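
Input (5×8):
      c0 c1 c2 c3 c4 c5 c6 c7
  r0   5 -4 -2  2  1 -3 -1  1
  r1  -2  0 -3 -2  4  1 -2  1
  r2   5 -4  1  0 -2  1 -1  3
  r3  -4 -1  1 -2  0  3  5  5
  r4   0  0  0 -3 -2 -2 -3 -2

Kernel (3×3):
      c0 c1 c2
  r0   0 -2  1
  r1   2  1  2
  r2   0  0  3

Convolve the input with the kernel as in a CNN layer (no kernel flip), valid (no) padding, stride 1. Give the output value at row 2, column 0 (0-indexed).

The receptive field on the input at this output position is [5 -4 1 / -4 -1 1 / 0 0 0]. Elementwise product with the kernel and sum: -4·-2 + 1·1 + -4·2 + -1·1 + 1·2 + 0·3.

2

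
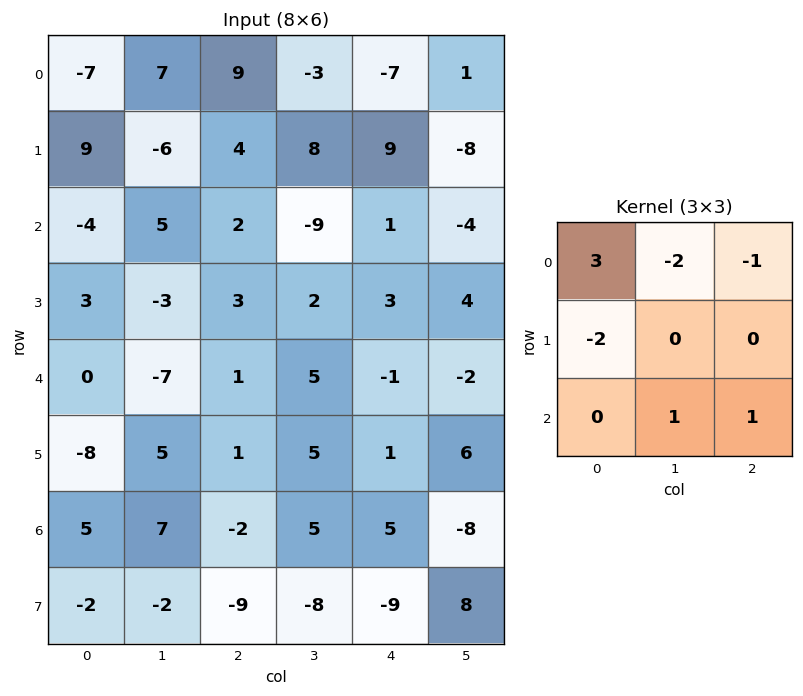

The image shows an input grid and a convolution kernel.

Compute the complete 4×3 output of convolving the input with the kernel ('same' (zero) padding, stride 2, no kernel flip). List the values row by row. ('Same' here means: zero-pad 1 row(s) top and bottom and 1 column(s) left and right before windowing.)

Output[0,0]: The receptive field on the zero-padded input at this output position is [0 0 0 / 0 -7 7 / 0 9 -6]. Elementwise product with the kernel and sum: 0·3 + 0·-2 + 0·-1 + 0·-2 + 9·1 + -6·1.

3 -2 7
-12 -39 39
-6 3 -7
7 -23 -4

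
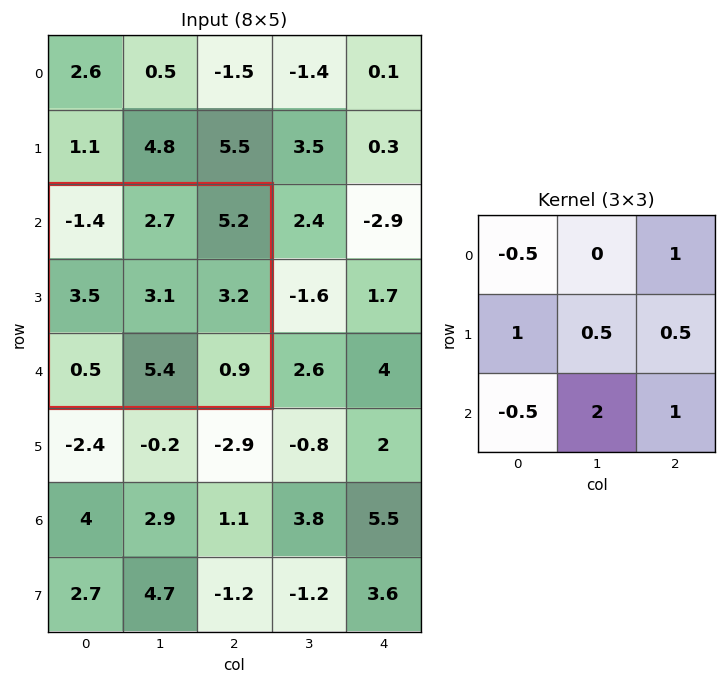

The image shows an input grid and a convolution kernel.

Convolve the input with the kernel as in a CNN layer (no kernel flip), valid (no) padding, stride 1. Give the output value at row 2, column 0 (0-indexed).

The receptive field on the input at this output position is [-1.4 2.7 5.2 / 3.5 3.1 3.2 / 0.5 5.4 0.9]. Elementwise product with the kernel and sum: -1.4·-0.5 + 5.2·1 + 3.5·1 + 3.1·0.5 + 3.2·0.5 + 0.5·-0.5 + 5.4·2 + 0.9·1.

24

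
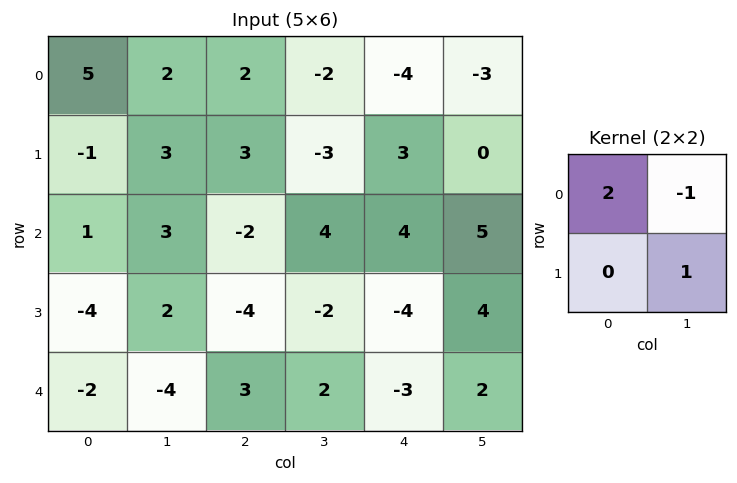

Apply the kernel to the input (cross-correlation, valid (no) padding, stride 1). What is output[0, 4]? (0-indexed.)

-5

The receptive field on the input at this output position is [-4 -3 / 3 0]. Elementwise product with the kernel and sum: -4·2 + -3·-1 + 0·1.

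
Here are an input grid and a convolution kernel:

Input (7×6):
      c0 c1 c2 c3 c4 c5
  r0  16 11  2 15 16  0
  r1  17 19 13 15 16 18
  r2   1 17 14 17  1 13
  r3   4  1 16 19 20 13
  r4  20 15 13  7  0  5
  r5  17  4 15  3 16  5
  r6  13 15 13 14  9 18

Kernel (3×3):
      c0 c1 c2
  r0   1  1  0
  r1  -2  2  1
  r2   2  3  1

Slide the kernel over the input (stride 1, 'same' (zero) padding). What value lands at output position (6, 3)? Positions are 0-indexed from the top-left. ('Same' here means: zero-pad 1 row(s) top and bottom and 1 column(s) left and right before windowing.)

29

The receptive field on the zero-padded input at this output position is [15 3 16 / 13 14 9 / 0 0 0]. Elementwise product with the kernel and sum: 15·1 + 3·1 + 13·-2 + 14·2 + 9·1 + 0·2 + 0·3 + 0·1.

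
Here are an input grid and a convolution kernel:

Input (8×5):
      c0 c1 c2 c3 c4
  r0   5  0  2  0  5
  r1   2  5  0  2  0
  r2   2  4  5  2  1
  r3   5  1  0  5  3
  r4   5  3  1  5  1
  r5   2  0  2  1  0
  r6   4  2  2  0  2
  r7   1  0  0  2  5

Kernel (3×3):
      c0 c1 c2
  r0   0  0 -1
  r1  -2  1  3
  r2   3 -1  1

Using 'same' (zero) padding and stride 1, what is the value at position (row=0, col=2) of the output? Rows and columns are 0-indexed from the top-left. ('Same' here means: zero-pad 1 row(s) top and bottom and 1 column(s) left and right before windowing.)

19

The receptive field on the zero-padded input at this output position is [0 0 0 / 0 2 0 / 5 0 2]. Elementwise product with the kernel and sum: 0·-1 + 0·-2 + 2·1 + 0·3 + 5·3 + 0·-1 + 2·1.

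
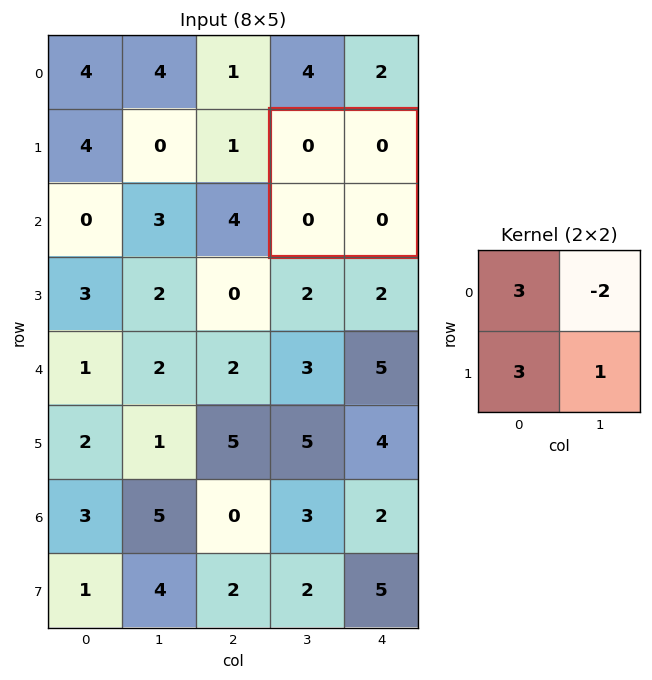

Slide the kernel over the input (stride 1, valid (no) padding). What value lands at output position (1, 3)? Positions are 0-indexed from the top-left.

The receptive field on the input at this output position is [0 0 / 0 0]. Elementwise product with the kernel and sum: 0·3 + 0·-2 + 0·3 + 0·1.

0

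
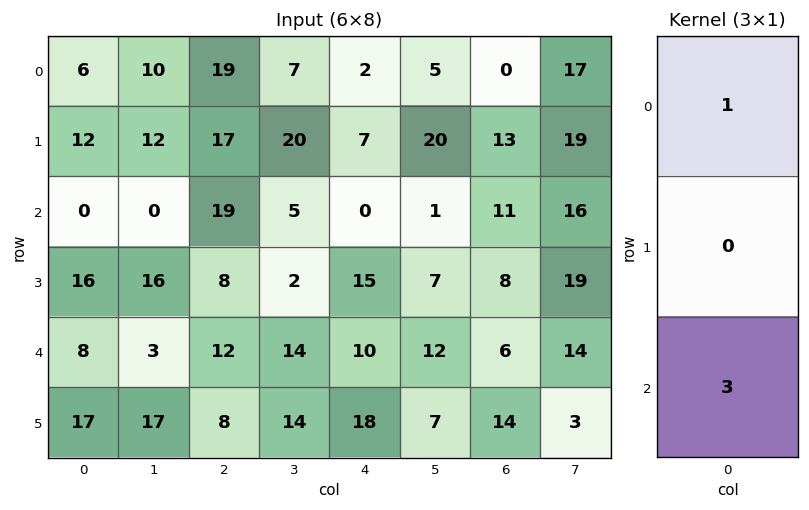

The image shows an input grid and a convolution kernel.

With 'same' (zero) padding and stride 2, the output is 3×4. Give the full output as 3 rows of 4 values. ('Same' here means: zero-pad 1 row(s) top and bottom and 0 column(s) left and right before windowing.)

Output[0,0]: The receptive field on the zero-padded input at this output position is [0 / 6 / 12]. Elementwise product with the kernel and sum: 0·1 + 12·3.

36 51 21 39
60 41 52 37
67 32 69 50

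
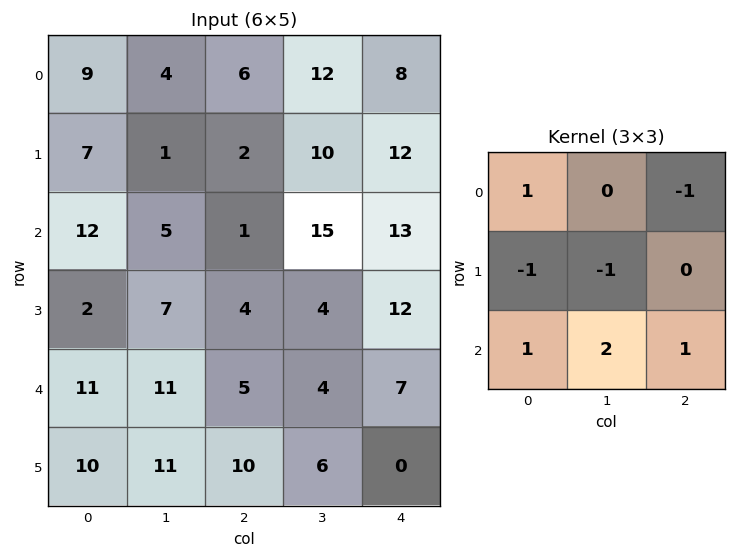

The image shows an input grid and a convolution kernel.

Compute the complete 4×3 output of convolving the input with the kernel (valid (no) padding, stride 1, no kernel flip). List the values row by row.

Output[0,0]: The receptive field on the input at this output position is [9 4 6 / 7 1 2 / 12 5 1]. Elementwise product with the kernel and sum: 9·1 + 6·-1 + 7·-1 + 1·-1 + 12·1 + 5·2 + 1·1.

18 11 30
8 4 -2
40 4 0
18 24 5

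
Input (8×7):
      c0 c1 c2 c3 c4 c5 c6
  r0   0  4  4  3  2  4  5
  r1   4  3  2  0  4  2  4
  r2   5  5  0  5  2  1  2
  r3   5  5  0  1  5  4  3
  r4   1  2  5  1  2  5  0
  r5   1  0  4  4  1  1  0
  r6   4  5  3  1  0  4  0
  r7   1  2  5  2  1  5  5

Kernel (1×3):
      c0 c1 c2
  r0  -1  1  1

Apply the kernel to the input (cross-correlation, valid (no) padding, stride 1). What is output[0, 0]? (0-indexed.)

The receptive field on the input at this output position is [0 4 4]. Elementwise product with the kernel and sum: 0·-1 + 4·1 + 4·1.

8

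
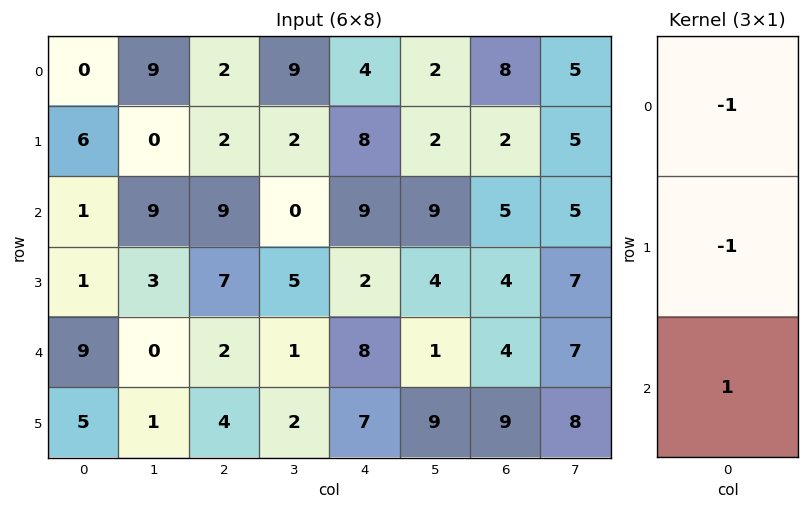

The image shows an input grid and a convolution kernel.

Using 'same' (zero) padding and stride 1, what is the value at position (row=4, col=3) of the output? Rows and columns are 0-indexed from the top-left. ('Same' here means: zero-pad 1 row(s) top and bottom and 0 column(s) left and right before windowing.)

-4

The receptive field on the zero-padded input at this output position is [5 / 1 / 2]. Elementwise product with the kernel and sum: 5·-1 + 1·-1 + 2·1.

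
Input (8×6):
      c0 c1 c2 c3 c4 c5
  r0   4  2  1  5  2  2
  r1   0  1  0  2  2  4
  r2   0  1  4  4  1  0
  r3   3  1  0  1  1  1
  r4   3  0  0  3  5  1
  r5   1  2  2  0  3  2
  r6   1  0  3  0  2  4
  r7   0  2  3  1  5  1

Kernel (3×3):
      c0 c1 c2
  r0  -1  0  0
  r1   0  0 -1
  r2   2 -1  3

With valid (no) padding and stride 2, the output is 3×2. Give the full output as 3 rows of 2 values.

7 4
6 7
6 9

Output[0,0]: The receptive field on the input at this output position is [4 2 1 / 0 1 0 / 0 1 4]. Elementwise product with the kernel and sum: 4·-1 + 0·-1 + 0·2 + 1·-1 + 4·3.
Output[0,1]: The receptive field on the input at this output position is [1 5 2 / 0 2 2 / 4 4 1]. Elementwise product with the kernel and sum: 1·-1 + 2·-1 + 4·2 + 4·-1 + 1·3.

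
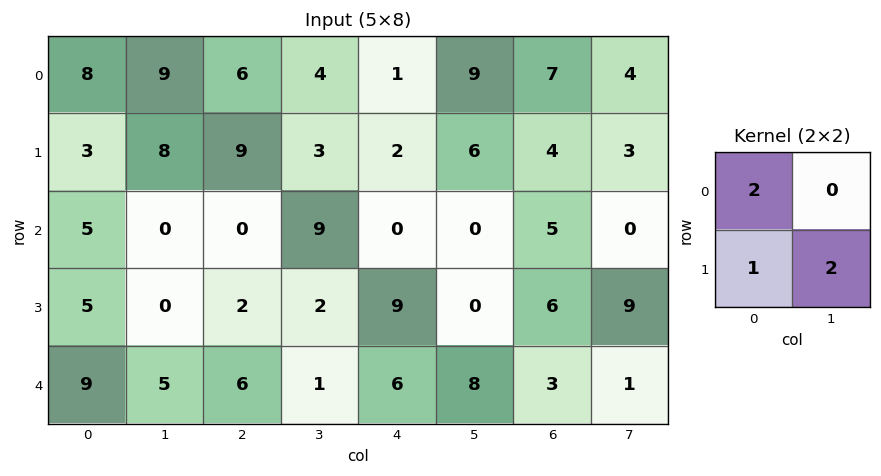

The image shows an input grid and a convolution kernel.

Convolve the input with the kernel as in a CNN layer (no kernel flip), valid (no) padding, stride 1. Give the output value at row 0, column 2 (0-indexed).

The receptive field on the input at this output position is [6 4 / 9 3]. Elementwise product with the kernel and sum: 6·2 + 9·1 + 3·2.

27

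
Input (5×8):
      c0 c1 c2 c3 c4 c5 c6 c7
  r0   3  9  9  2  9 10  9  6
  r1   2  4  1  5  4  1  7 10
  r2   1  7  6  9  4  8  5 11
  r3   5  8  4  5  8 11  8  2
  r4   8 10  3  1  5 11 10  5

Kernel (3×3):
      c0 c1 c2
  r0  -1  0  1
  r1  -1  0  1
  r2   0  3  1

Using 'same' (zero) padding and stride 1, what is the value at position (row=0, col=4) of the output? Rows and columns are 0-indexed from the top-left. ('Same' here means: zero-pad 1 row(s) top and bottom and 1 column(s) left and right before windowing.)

21

The receptive field on the zero-padded input at this output position is [0 0 0 / 2 9 10 / 5 4 1]. Elementwise product with the kernel and sum: 0·-1 + 0·1 + 2·-1 + 10·1 + 4·3 + 1·1.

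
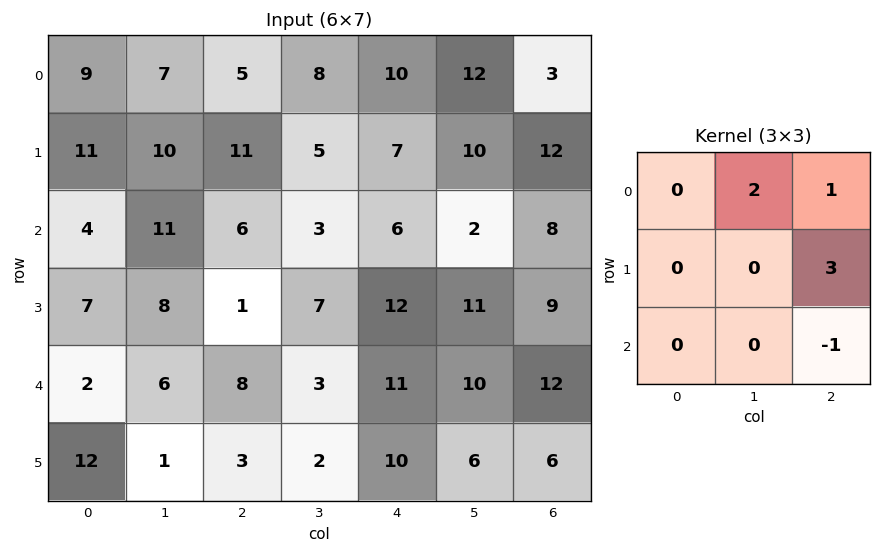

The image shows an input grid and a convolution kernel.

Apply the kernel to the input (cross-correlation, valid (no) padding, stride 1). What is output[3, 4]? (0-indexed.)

61

The receptive field on the input at this output position is [12 11 9 / 11 10 12 / 10 6 6]. Elementwise product with the kernel and sum: 11·2 + 9·1 + 12·3 + 6·-1.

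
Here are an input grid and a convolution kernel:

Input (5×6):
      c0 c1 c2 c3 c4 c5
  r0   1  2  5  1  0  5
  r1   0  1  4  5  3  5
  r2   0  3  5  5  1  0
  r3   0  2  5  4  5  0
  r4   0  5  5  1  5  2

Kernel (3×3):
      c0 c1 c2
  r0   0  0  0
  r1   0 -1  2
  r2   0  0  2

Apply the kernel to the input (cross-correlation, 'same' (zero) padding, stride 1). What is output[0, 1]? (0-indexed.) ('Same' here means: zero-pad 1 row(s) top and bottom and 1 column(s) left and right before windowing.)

The receptive field on the zero-padded input at this output position is [0 0 0 / 1 2 5 / 0 1 4]. Elementwise product with the kernel and sum: 2·-1 + 5·2 + 4·2.

16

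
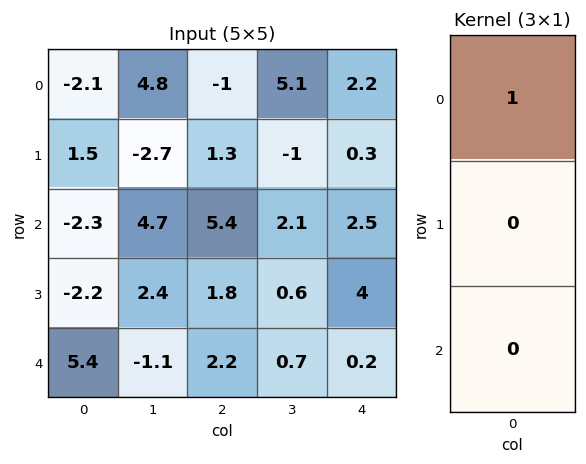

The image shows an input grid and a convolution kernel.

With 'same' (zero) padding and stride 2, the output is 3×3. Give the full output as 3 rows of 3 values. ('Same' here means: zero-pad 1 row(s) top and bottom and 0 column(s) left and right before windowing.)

0 0 0
1.5 1.3 0.3
-2.2 1.8 4

Output[0,0]: The receptive field on the zero-padded input at this output position is [0 / -2.1 / 1.5]. Elementwise product with the kernel and sum: 0·1.
Output[0,1]: The receptive field on the zero-padded input at this output position is [0 / -1 / 1.3]. Elementwise product with the kernel and sum: 0·1.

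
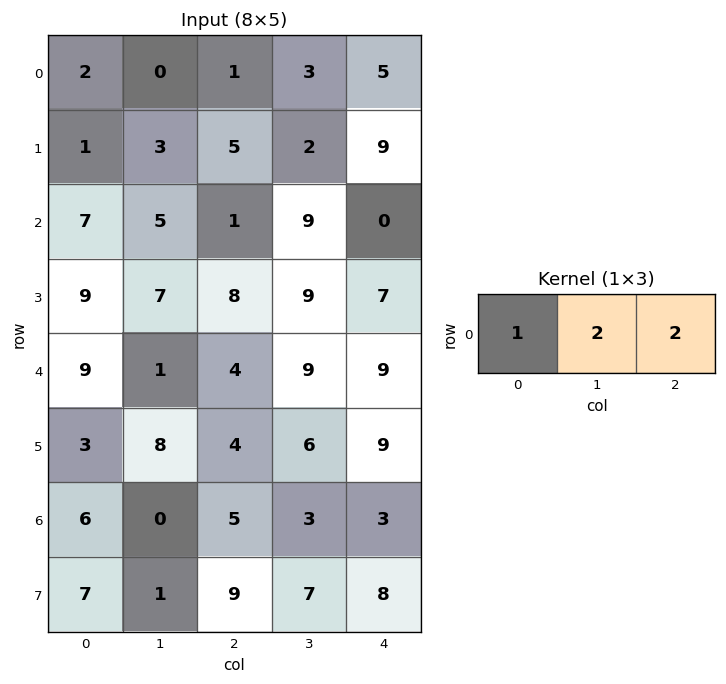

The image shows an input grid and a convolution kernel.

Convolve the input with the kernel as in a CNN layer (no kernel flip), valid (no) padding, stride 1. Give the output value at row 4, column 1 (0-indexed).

The receptive field on the input at this output position is [1 4 9]. Elementwise product with the kernel and sum: 1·1 + 4·2 + 9·2.

27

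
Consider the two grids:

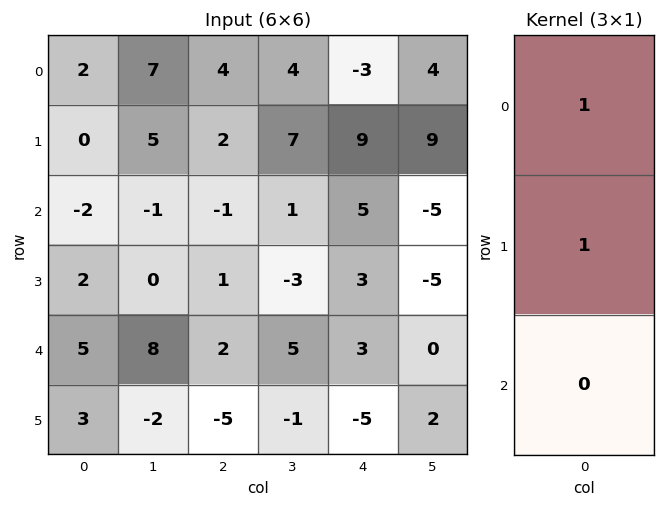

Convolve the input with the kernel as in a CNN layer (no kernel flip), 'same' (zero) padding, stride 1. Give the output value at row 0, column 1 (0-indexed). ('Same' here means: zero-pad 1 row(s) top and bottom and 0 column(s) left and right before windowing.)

The receptive field on the zero-padded input at this output position is [0 / 7 / 5]. Elementwise product with the kernel and sum: 0·1 + 7·1.

7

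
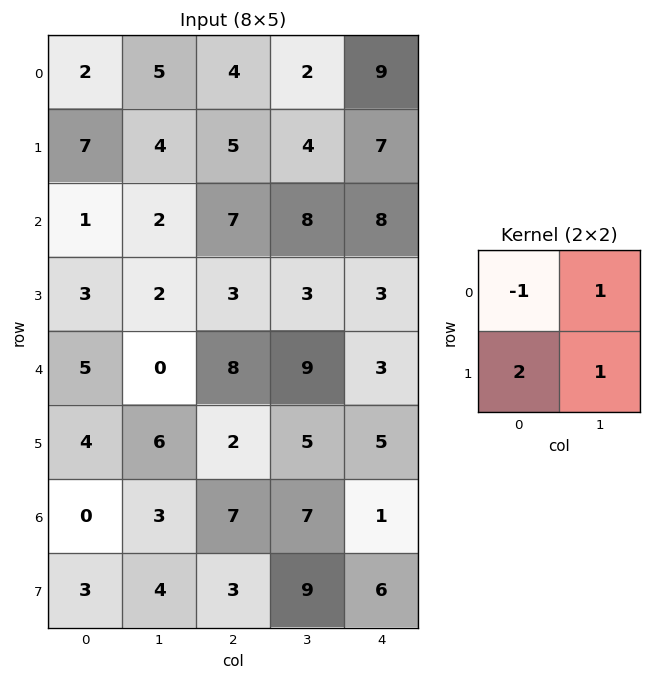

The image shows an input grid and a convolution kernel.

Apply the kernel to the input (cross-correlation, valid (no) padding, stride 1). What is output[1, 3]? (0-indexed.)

27

The receptive field on the input at this output position is [4 7 / 8 8]. Elementwise product with the kernel and sum: 4·-1 + 7·1 + 8·2 + 8·1.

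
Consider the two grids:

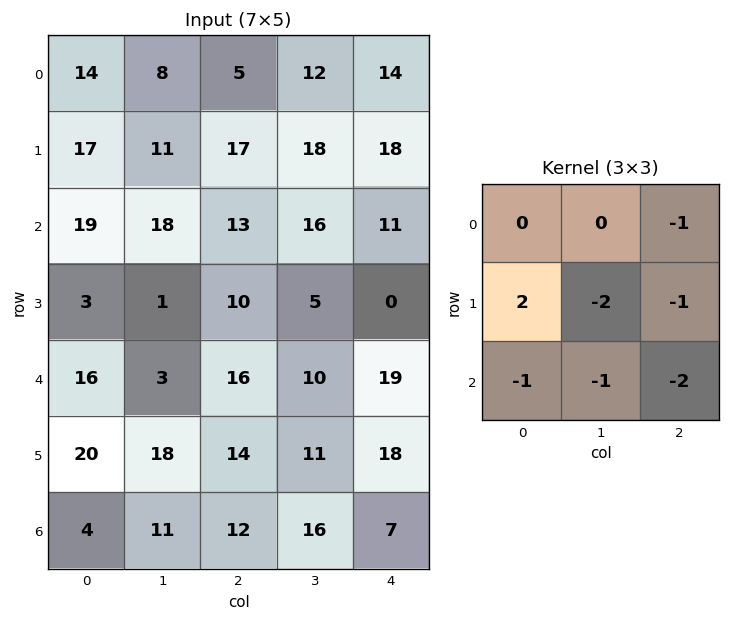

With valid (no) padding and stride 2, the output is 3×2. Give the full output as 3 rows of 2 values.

-73 -85
-70 -65
-65 -73

Output[0,0]: The receptive field on the input at this output position is [14 8 5 / 17 11 17 / 19 18 13]. Elementwise product with the kernel and sum: 5·-1 + 17·2 + 11·-2 + 17·-1 + 19·-1 + 18·-1 + 13·-2.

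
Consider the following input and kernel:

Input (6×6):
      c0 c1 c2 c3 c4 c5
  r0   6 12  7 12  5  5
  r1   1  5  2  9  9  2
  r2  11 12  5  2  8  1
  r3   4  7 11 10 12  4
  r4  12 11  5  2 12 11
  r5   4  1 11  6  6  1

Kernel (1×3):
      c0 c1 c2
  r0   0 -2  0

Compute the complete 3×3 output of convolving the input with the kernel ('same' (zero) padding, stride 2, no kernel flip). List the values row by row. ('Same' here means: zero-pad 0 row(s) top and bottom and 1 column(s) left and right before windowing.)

-12 -14 -10
-22 -10 -16
-24 -10 -24

Output[0,0]: The receptive field on the zero-padded input at this output position is [0 6 12]. Elementwise product with the kernel and sum: 6·-2.
Output[0,1]: The receptive field on the zero-padded input at this output position is [12 7 12]. Elementwise product with the kernel and sum: 7·-2.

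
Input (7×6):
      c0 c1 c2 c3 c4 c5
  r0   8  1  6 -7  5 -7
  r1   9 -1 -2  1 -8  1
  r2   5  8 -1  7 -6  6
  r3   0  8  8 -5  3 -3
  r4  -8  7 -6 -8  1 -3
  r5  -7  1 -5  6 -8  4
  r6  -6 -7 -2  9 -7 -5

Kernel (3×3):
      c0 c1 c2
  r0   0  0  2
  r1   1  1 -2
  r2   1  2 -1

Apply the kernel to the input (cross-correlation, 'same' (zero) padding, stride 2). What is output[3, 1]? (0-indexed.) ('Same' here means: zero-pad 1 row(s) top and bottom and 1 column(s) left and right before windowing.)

The receptive field on the zero-padded input at this output position is [1 -5 6 / -7 -2 9 / 0 0 0]. Elementwise product with the kernel and sum: 6·2 + -7·1 + -2·1 + 9·-2 + 0·1 + 0·2 + 0·-1.

-15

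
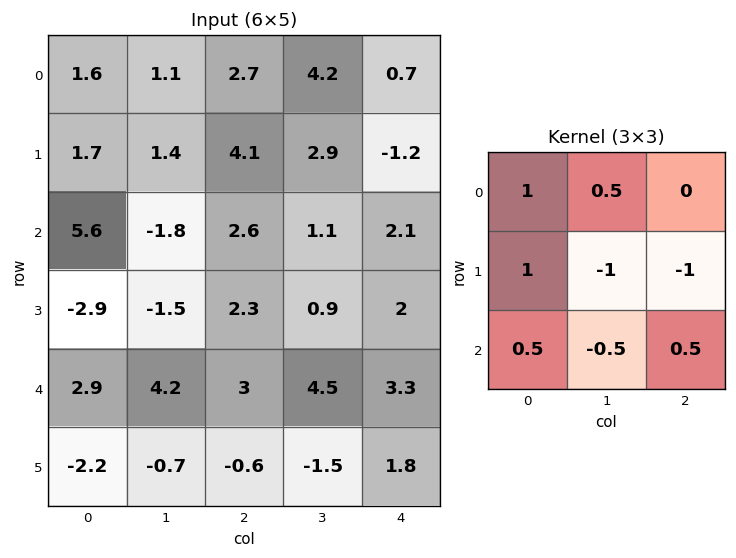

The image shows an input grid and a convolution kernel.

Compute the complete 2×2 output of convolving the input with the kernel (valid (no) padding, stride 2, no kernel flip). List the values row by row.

3.35 9
1.85 3.45

Output[0,0]: The receptive field on the input at this output position is [1.6 1.1 2.7 / 1.7 1.4 4.1 / 5.6 -1.8 2.6]. Elementwise product with the kernel and sum: 1.6·1 + 1.1·0.5 + 1.7·1 + 1.4·-1 + 4.1·-1 + 5.6·0.5 + -1.8·-0.5 + 2.6·0.5.
Output[0,1]: The receptive field on the input at this output position is [2.7 4.2 0.7 / 4.1 2.9 -1.2 / 2.6 1.1 2.1]. Elementwise product with the kernel and sum: 2.7·1 + 4.2·0.5 + 4.1·1 + 2.9·-1 + -1.2·-1 + 2.6·0.5 + 1.1·-0.5 + 2.1·0.5.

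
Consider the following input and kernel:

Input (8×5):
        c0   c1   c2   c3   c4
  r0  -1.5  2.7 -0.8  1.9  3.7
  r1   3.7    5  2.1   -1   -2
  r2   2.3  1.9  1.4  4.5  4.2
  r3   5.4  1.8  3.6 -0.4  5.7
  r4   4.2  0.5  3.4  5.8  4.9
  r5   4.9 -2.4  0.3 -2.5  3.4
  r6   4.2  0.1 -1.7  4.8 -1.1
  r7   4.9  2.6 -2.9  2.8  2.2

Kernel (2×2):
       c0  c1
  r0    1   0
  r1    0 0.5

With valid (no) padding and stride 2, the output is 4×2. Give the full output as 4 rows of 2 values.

Output[0,0]: The receptive field on the input at this output position is [-1.5 2.7 / 3.7 5]. Elementwise product with the kernel and sum: -1.5·1 + 5·0.5.
Output[0,1]: The receptive field on the input at this output position is [-0.8 1.9 / 2.1 -1]. Elementwise product with the kernel and sum: -0.8·1 + -1·0.5.

1 -1.3
3.2 1.2
3 2.15
5.5 -0.3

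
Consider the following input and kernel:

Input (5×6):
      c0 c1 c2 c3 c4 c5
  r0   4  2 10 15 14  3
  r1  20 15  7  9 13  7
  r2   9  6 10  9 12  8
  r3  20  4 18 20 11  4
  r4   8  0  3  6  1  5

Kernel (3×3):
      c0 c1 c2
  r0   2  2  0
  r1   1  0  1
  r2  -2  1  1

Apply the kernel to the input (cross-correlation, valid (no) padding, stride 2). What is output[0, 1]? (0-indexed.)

71

The receptive field on the input at this output position is [10 15 14 / 7 9 13 / 10 9 12]. Elementwise product with the kernel and sum: 10·2 + 15·2 + 7·1 + 13·1 + 10·-2 + 9·1 + 12·1.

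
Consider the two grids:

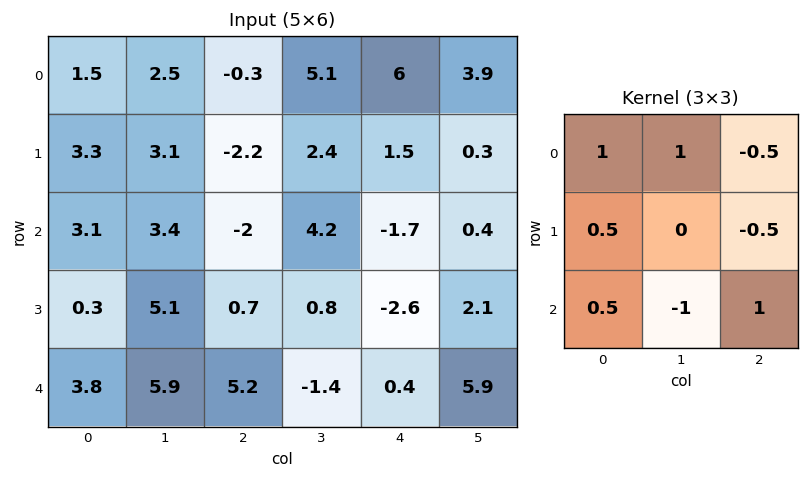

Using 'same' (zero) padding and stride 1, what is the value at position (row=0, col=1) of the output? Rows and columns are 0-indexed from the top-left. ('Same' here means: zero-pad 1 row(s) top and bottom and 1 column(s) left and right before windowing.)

The receptive field on the zero-padded input at this output position is [0 0 0 / 1.5 2.5 -0.3 / 3.3 3.1 -2.2]. Elementwise product with the kernel and sum: 0·1 + 0·1 + 0·-0.5 + 1.5·0.5 + -0.3·-0.5 + 3.3·0.5 + 3.1·-1 + -2.2·1.

-2.75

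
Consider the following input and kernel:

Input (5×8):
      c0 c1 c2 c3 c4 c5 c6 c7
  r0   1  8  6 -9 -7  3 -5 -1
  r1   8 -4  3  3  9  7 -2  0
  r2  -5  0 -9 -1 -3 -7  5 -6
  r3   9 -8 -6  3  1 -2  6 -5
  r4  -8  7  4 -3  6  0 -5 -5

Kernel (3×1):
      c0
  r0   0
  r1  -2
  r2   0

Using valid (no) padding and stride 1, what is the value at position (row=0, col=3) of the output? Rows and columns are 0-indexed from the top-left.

-6

The receptive field on the input at this output position is [-9 / 3 / -1]. Elementwise product with the kernel and sum: 3·-2.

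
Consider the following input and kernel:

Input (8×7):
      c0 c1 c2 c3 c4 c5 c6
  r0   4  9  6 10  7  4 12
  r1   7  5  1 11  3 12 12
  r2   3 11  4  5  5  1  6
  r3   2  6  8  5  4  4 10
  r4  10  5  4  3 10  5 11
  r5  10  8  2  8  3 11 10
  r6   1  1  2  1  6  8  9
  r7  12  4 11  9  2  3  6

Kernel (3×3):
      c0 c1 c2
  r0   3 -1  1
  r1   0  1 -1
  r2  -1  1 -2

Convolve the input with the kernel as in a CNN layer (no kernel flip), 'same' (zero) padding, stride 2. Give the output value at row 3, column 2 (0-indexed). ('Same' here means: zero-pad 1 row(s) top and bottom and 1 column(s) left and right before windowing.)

The receptive field on the zero-padded input at this output position is [8 3 11 / 1 6 8 / 9 2 3]. Elementwise product with the kernel and sum: 8·3 + 3·-1 + 11·1 + 6·1 + 8·-1 + 9·-1 + 2·1 + 3·-2.

17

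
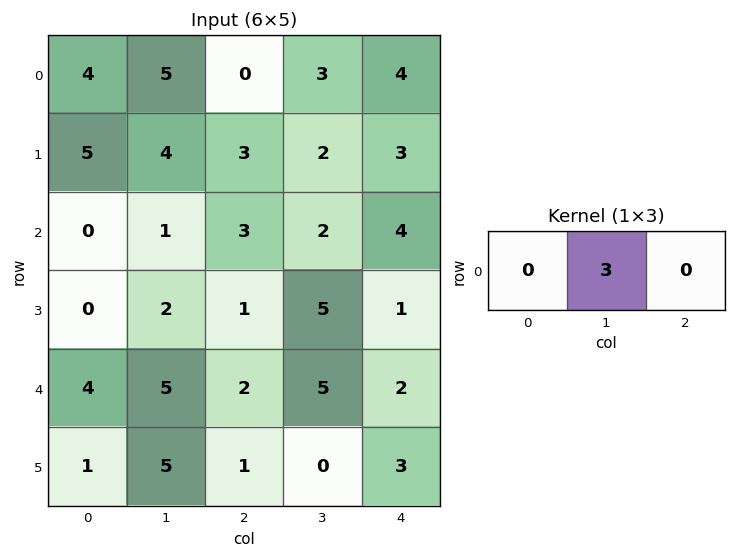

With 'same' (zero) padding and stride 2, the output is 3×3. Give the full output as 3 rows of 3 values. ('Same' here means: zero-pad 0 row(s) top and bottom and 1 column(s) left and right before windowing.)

12 0 12
0 9 12
12 6 6

Output[0,0]: The receptive field on the zero-padded input at this output position is [0 4 5]. Elementwise product with the kernel and sum: 4·3.
Output[0,1]: The receptive field on the zero-padded input at this output position is [5 0 3]. Elementwise product with the kernel and sum: 0·3.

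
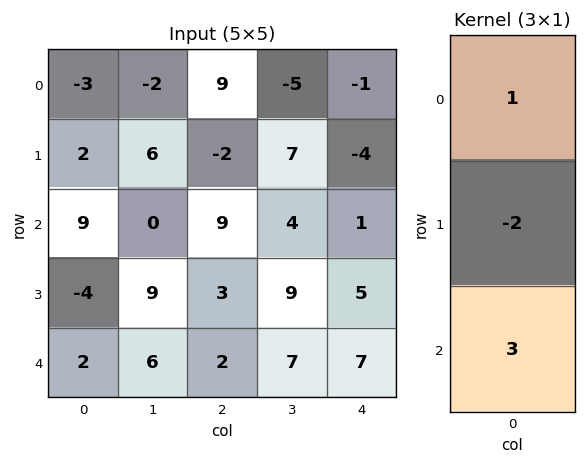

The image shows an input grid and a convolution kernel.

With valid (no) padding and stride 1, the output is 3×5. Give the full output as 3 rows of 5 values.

20 -14 40 -7 10
-28 33 -11 26 9
23 0 9 7 12

Output[0,0]: The receptive field on the input at this output position is [-3 / 2 / 9]. Elementwise product with the kernel and sum: -3·1 + 2·-2 + 9·3.
Output[0,1]: The receptive field on the input at this output position is [-2 / 6 / 0]. Elementwise product with the kernel and sum: -2·1 + 6·-2 + 0·3.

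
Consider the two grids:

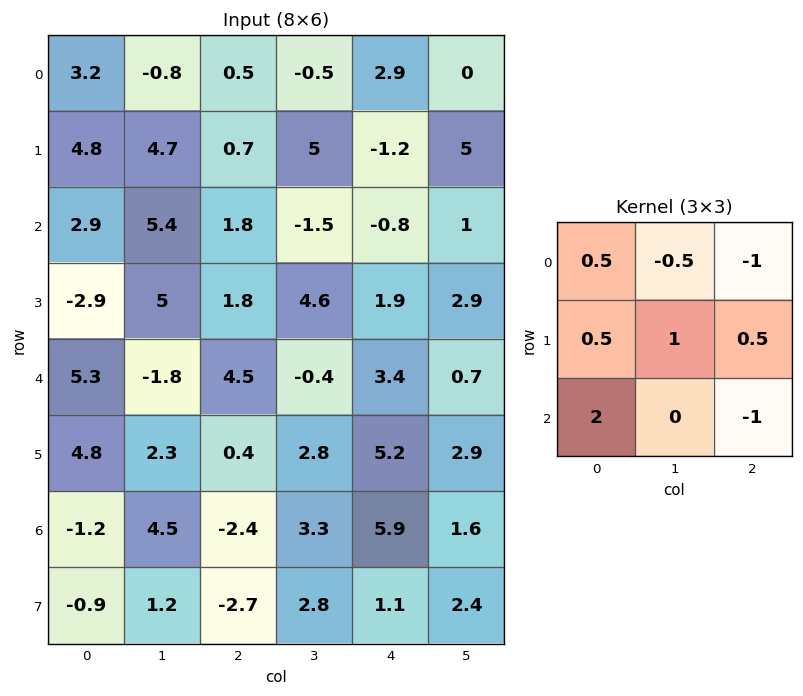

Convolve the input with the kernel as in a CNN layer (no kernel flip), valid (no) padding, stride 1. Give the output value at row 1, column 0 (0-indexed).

The receptive field on the input at this output position is [4.8 4.7 0.7 / 2.9 5.4 1.8 / -2.9 5 1.8]. Elementwise product with the kernel and sum: 4.8·0.5 + 4.7·-0.5 + 0.7·-1 + 2.9·0.5 + 5.4·1 + 1.8·0.5 + -2.9·2 + 1.8·-1.

-0.5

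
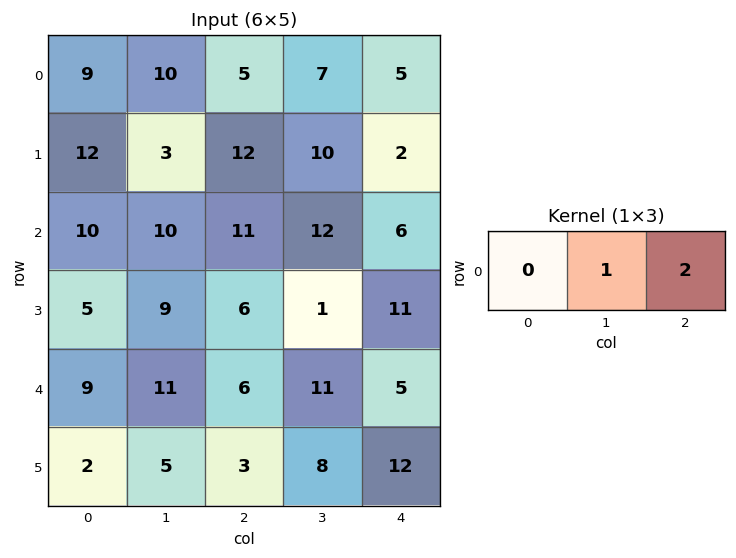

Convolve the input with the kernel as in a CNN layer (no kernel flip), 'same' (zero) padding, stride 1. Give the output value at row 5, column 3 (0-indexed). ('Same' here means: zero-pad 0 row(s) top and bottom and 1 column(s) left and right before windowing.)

The receptive field on the zero-padded input at this output position is [3 8 12]. Elementwise product with the kernel and sum: 8·1 + 12·2.

32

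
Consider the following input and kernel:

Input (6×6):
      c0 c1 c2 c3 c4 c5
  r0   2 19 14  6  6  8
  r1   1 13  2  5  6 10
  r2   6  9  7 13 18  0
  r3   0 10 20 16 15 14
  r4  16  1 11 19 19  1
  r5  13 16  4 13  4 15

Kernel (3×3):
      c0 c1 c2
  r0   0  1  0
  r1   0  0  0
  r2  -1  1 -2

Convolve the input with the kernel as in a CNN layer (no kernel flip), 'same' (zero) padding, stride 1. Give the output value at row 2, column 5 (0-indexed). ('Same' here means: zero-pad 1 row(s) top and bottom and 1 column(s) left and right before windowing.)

The receptive field on the zero-padded input at this output position is [6 10 0 / 18 0 0 / 15 14 0]. Elementwise product with the kernel and sum: 10·1 + 15·-1 + 14·1 + 0·-2.

9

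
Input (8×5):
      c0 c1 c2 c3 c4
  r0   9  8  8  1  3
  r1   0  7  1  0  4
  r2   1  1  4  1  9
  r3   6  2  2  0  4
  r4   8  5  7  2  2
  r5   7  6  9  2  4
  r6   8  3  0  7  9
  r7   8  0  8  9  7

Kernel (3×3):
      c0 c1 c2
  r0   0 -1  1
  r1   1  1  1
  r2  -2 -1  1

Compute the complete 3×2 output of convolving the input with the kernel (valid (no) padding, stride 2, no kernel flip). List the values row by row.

Output[0,0]: The receptive field on the input at this output position is [9 8 8 / 0 7 1 / 1 1 4]. Elementwise product with the kernel and sum: 8·-1 + 8·1 + 0·1 + 7·1 + 1·1 + 1·-2 + 1·-1 + 4·1.

9 7
-1 0
5 17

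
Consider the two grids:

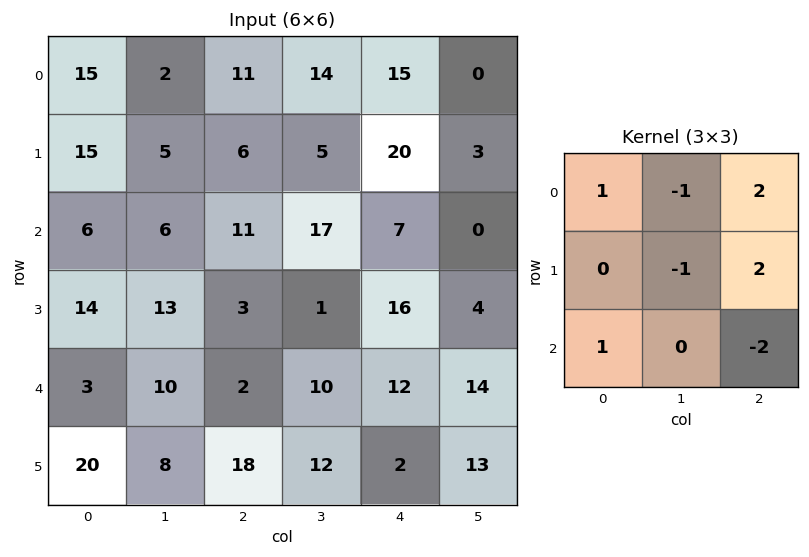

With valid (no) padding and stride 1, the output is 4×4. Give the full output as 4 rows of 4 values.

Output[0,0]: The receptive field on the input at this output position is [15 2 11 / 15 5 6 / 6 6 11]. Elementwise product with the kernel and sum: 15·1 + 2·-1 + 11·2 + 5·-1 + 6·2 + 6·1 + 11·-2.
Output[0,1]: The receptive field on the input at this output position is [2 11 14 / 5 6 5 / 6 11 17]. Elementwise product with the kernel and sum: 2·1 + 11·-1 + 14·2 + 6·-1 + 5·2 + 6·1 + 17·-2.

26 -5 59 2
46 43 9 -23
14 18 17 -16
-15 14 62 -5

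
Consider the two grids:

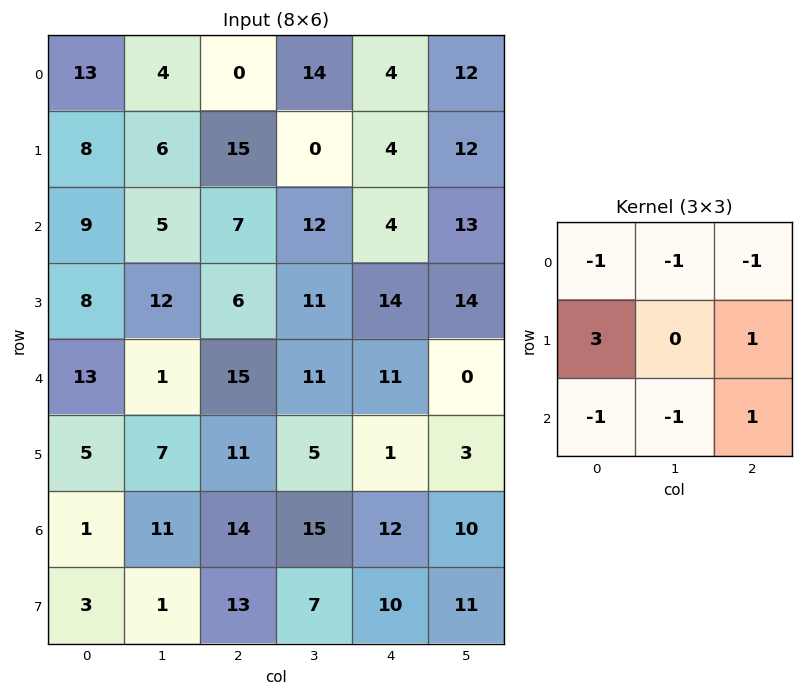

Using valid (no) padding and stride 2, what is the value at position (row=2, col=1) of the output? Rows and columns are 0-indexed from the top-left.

-20

The receptive field on the input at this output position is [15 11 11 / 11 5 1 / 14 15 12]. Elementwise product with the kernel and sum: 15·-1 + 11·-1 + 11·-1 + 11·3 + 1·1 + 14·-1 + 15·-1 + 12·1.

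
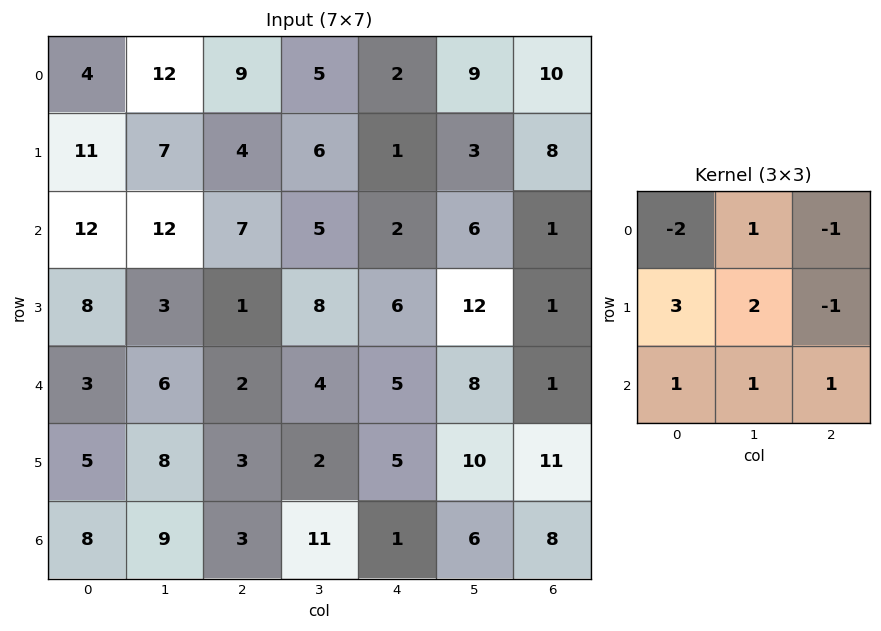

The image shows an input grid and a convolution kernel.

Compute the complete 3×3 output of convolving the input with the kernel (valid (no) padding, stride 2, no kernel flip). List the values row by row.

69 22 5
21 13 56
46 18 36

Output[0,0]: The receptive field on the input at this output position is [4 12 9 / 11 7 4 / 12 12 7]. Elementwise product with the kernel and sum: 4·-2 + 12·1 + 9·-1 + 11·3 + 7·2 + 4·-1 + 12·1 + 12·1 + 7·1.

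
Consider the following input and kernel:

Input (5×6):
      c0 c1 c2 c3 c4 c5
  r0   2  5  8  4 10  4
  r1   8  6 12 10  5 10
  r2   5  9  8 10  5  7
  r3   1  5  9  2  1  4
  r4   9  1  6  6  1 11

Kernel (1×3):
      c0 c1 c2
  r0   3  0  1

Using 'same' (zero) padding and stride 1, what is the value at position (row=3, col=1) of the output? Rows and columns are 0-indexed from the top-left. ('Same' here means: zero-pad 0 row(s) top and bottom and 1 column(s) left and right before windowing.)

12

The receptive field on the zero-padded input at this output position is [1 5 9]. Elementwise product with the kernel and sum: 1·3 + 9·1.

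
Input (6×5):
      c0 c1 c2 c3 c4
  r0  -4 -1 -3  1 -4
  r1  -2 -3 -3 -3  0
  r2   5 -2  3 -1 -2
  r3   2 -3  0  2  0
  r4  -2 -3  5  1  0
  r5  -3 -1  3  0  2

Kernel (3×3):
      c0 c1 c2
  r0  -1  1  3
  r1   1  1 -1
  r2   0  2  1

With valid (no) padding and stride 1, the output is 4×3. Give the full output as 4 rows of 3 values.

-9 3 -18
-16 -5 8
0 8 -6
-14 16 10

Output[0,0]: The receptive field on the input at this output position is [-4 -1 -3 / -2 -3 -3 / 5 -2 3]. Elementwise product with the kernel and sum: -4·-1 + -1·1 + -3·3 + -2·1 + -3·1 + -3·-1 + -2·2 + 3·1.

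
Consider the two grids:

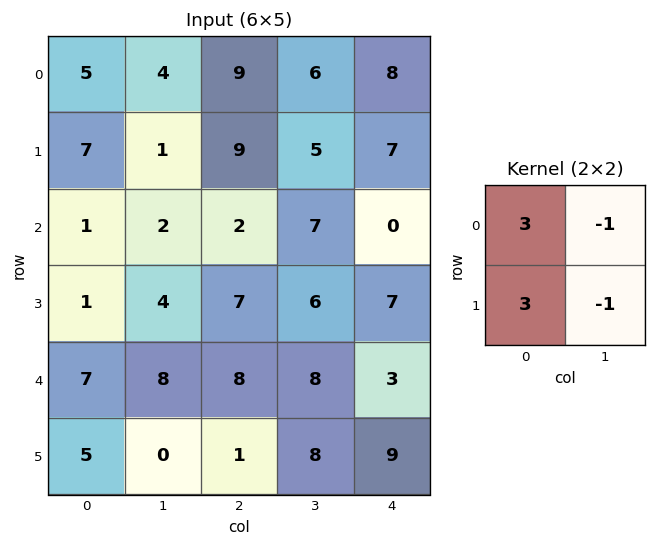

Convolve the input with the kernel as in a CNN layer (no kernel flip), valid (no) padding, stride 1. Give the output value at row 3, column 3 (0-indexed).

The receptive field on the input at this output position is [6 7 / 8 3]. Elementwise product with the kernel and sum: 6·3 + 7·-1 + 8·3 + 3·-1.

32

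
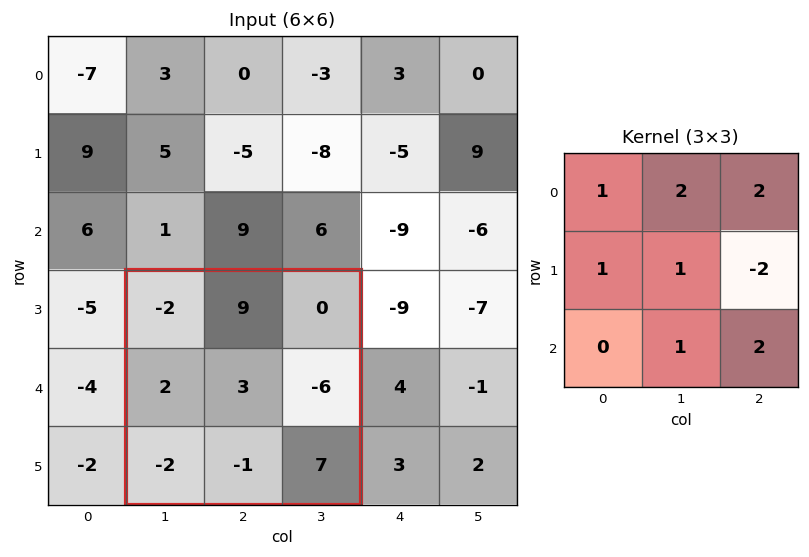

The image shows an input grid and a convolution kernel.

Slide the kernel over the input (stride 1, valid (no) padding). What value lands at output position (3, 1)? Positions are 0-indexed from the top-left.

The receptive field on the input at this output position is [-2 9 0 / 2 3 -6 / -2 -1 7]. Elementwise product with the kernel and sum: -2·1 + 9·2 + 0·2 + 2·1 + 3·1 + -6·-2 + -1·1 + 7·2.

46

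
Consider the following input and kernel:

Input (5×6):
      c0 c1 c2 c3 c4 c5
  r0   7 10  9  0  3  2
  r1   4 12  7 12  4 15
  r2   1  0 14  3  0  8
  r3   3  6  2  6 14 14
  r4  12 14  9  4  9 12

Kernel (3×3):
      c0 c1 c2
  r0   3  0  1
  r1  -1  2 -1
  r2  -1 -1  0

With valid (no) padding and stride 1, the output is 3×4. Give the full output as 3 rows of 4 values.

Output[0,0]: The receptive field on the input at this output position is [7 10 9 / 4 12 7 / 1 0 14]. Elementwise product with the kernel and sum: 7·3 + 9·1 + 4·-1 + 12·2 + 7·-1 + 1·-1 + 0·-1.
Output[0,1]: The receptive field on the input at this output position is [10 9 0 / 12 7 12 / 0 14 3]. Elementwise product with the kernel and sum: 10·3 + 0·1 + 12·-1 + 7·2 + 12·-1 + 0·-1 + 14·-1.

42 6 26 -20
-5 65 9 20
-2 -28 25 12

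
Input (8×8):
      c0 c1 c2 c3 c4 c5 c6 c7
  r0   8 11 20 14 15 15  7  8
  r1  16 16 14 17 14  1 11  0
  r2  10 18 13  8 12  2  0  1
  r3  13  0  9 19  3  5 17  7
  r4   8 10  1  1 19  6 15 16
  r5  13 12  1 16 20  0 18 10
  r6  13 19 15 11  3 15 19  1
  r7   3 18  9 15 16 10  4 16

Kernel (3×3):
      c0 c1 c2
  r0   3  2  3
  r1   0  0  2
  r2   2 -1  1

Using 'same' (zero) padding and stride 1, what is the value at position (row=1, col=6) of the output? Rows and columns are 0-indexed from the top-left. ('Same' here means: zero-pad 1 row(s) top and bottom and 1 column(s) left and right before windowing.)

The receptive field on the zero-padded input at this output position is [15 7 8 / 1 11 0 / 2 0 1]. Elementwise product with the kernel and sum: 15·3 + 7·2 + 8·3 + 0·2 + 2·2 + 0·-1 + 1·1.

88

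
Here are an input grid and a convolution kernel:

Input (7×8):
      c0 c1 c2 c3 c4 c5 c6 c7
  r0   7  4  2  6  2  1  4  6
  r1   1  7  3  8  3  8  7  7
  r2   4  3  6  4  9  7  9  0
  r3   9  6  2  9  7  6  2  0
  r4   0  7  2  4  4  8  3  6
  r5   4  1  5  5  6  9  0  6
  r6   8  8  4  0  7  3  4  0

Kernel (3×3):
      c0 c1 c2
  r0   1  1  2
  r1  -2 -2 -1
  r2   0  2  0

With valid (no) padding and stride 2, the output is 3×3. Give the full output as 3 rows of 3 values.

2 -5 -4
1 7 22
12 -12 -6

Output[0,0]: The receptive field on the input at this output position is [7 4 2 / 1 7 3 / 4 3 6]. Elementwise product with the kernel and sum: 7·1 + 4·1 + 2·2 + 1·-2 + 7·-2 + 3·-1 + 3·2.
Output[0,1]: The receptive field on the input at this output position is [2 6 2 / 3 8 3 / 6 4 9]. Elementwise product with the kernel and sum: 2·1 + 6·1 + 2·2 + 3·-2 + 8·-2 + 3·-1 + 4·2.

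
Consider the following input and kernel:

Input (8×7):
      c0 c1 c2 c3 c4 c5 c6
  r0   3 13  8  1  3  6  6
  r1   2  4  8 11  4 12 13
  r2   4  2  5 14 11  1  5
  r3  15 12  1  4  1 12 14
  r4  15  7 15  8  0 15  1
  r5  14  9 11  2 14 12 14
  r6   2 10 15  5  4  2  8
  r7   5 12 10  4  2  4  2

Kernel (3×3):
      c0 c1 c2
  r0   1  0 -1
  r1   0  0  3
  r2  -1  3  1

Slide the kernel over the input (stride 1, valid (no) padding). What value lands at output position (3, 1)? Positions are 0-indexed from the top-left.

58

The receptive field on the input at this output position is [12 1 4 / 7 15 8 / 9 11 2]. Elementwise product with the kernel and sum: 12·1 + 4·-1 + 8·3 + 9·-1 + 11·3 + 2·1.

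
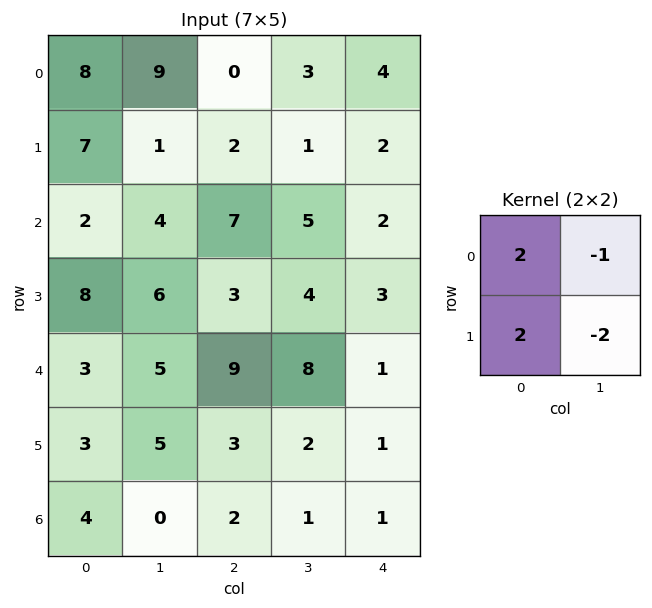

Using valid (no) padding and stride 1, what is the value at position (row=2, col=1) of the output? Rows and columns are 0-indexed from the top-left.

The receptive field on the input at this output position is [4 7 / 6 3]. Elementwise product with the kernel and sum: 4·2 + 7·-1 + 6·2 + 3·-2.

7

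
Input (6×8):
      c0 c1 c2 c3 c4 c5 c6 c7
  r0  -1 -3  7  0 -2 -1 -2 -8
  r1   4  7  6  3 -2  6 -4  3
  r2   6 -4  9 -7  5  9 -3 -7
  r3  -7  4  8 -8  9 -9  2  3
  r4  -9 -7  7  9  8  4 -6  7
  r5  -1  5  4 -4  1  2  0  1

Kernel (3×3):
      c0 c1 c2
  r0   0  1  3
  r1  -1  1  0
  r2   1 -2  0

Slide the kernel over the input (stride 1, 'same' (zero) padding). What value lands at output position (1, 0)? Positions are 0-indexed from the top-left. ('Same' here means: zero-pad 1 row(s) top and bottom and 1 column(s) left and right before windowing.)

-18

The receptive field on the zero-padded input at this output position is [0 -1 -3 / 0 4 7 / 0 6 -4]. Elementwise product with the kernel and sum: -1·1 + -3·3 + 0·-1 + 4·1 + 0·1 + 6·-2.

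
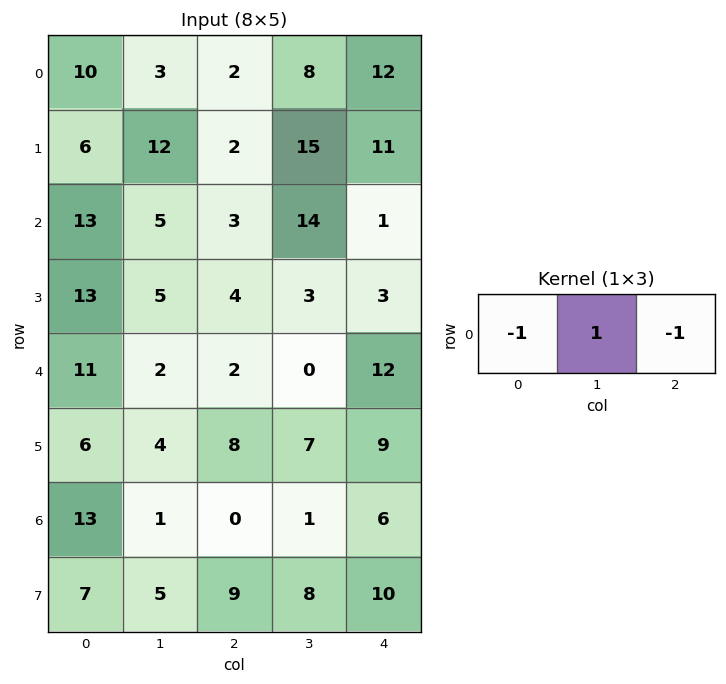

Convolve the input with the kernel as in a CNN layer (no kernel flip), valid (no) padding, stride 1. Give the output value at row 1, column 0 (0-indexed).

The receptive field on the input at this output position is [6 12 2]. Elementwise product with the kernel and sum: 6·-1 + 12·1 + 2·-1.

4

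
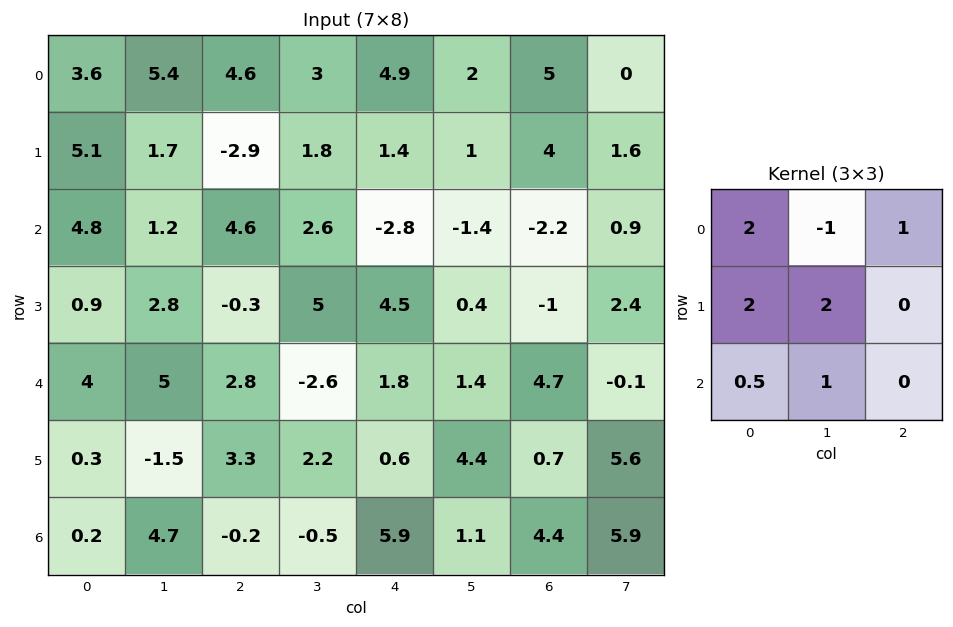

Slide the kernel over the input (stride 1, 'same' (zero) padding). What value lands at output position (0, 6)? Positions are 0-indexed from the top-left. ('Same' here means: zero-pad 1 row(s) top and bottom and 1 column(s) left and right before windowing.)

The receptive field on the zero-padded input at this output position is [0 0 0 / 2 5 0 / 1 4 1.6]. Elementwise product with the kernel and sum: 0·2 + 0·-1 + 0·1 + 2·2 + 5·2 + 1·0.5 + 4·1.

18.5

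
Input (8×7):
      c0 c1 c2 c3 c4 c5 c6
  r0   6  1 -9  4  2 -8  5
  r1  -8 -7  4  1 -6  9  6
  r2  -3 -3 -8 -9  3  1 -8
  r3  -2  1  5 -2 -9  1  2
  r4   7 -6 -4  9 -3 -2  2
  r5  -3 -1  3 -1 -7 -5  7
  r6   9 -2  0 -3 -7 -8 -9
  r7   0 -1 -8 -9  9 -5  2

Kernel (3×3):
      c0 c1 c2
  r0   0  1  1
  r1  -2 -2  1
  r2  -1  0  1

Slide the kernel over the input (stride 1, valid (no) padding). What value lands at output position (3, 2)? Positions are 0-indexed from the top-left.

-34

The receptive field on the input at this output position is [5 -2 -9 / -4 9 -3 / 3 -1 -7]. Elementwise product with the kernel and sum: -2·1 + -9·1 + -4·-2 + 9·-2 + -3·1 + 3·-1 + -7·1.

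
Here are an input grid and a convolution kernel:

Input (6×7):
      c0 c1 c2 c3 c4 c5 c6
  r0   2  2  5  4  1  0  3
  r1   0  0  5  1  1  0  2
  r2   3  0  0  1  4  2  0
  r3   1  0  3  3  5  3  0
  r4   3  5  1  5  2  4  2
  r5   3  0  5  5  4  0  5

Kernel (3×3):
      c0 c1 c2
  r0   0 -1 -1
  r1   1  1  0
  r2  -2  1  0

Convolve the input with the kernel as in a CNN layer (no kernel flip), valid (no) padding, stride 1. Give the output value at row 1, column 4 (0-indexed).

-3

The receptive field on the input at this output position is [1 0 2 / 4 2 0 / 5 3 0]. Elementwise product with the kernel and sum: 0·-1 + 2·-1 + 4·1 + 2·1 + 5·-2 + 3·1.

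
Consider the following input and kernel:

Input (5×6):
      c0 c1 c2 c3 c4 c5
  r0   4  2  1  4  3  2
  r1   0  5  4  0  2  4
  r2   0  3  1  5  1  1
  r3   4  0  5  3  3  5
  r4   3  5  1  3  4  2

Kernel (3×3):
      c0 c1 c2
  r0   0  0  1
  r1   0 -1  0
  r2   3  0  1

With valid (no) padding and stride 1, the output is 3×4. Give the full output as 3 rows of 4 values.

-3 14 7 16
18 2 15 17
11 18 5 9

Output[0,0]: The receptive field on the input at this output position is [4 2 1 / 0 5 4 / 0 3 1]. Elementwise product with the kernel and sum: 1·1 + 5·-1 + 0·3 + 1·1.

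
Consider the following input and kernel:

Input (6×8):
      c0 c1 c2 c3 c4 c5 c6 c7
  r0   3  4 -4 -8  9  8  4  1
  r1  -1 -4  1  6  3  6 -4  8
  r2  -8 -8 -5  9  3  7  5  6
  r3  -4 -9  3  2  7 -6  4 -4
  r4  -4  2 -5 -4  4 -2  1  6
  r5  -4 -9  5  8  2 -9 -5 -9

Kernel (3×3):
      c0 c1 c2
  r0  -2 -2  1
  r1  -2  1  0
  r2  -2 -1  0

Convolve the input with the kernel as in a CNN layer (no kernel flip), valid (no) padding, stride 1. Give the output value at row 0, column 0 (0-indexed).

4

The receptive field on the input at this output position is [3 4 -4 / -1 -4 1 / -8 -8 -5]. Elementwise product with the kernel and sum: 3·-2 + 4·-2 + -4·1 + -1·-2 + -4·1 + -8·-2 + -8·-1.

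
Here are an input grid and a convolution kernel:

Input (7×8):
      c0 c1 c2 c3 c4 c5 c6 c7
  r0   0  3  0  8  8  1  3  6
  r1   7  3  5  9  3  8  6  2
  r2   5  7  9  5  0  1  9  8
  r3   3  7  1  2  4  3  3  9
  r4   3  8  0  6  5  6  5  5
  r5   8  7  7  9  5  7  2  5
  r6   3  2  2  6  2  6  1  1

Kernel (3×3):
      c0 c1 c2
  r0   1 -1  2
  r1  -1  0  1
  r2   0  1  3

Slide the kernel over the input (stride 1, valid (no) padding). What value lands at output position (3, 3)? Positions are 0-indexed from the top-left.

30

The receptive field on the input at this output position is [2 4 3 / 6 5 6 / 9 5 7]. Elementwise product with the kernel and sum: 2·1 + 4·-1 + 3·2 + 6·-1 + 6·1 + 5·1 + 7·3.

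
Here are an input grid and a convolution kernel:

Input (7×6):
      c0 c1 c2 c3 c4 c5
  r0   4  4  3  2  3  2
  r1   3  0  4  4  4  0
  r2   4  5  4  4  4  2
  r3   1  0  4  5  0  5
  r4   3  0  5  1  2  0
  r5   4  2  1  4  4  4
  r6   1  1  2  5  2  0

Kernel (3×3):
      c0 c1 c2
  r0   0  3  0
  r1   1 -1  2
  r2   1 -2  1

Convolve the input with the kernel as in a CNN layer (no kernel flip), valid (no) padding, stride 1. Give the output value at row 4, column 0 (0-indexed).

5

The receptive field on the input at this output position is [3 0 5 / 4 2 1 / 1 1 2]. Elementwise product with the kernel and sum: 0·3 + 4·1 + 2·-1 + 1·2 + 1·1 + 1·-2 + 2·1.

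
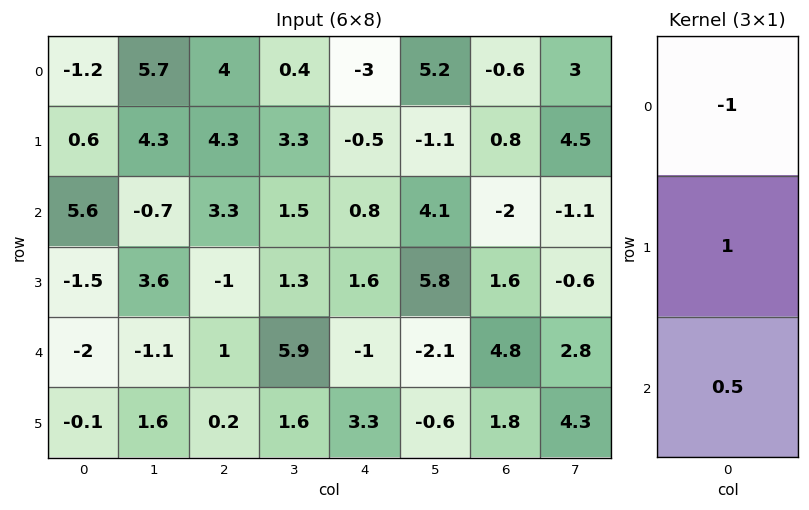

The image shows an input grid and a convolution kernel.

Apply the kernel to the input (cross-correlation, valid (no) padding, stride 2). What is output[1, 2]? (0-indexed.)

0.3

The receptive field on the input at this output position is [0.8 / 1.6 / -1]. Elementwise product with the kernel and sum: 0.8·-1 + 1.6·1 + -1·0.5.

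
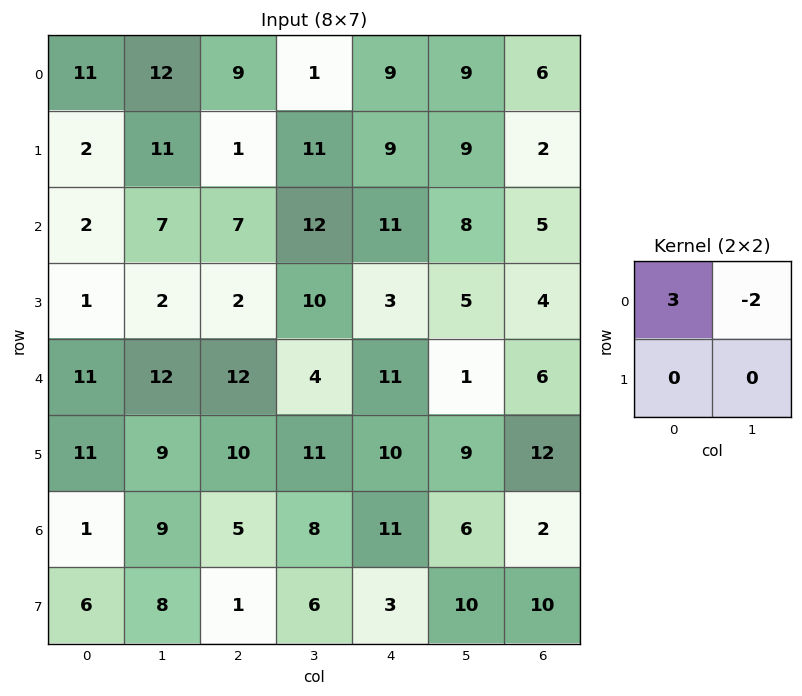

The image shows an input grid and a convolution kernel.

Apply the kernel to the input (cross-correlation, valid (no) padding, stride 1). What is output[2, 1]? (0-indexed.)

7

The receptive field on the input at this output position is [7 7 / 2 2]. Elementwise product with the kernel and sum: 7·3 + 7·-2.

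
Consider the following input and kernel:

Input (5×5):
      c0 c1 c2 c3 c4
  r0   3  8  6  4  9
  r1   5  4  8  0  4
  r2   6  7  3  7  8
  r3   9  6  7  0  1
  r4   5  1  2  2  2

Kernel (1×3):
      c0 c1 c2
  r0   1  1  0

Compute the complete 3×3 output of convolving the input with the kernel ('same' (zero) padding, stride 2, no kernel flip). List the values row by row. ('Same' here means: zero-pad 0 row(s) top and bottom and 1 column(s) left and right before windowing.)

3 14 13
6 10 15
5 3 4

Output[0,0]: The receptive field on the zero-padded input at this output position is [0 3 8]. Elementwise product with the kernel and sum: 0·1 + 3·1.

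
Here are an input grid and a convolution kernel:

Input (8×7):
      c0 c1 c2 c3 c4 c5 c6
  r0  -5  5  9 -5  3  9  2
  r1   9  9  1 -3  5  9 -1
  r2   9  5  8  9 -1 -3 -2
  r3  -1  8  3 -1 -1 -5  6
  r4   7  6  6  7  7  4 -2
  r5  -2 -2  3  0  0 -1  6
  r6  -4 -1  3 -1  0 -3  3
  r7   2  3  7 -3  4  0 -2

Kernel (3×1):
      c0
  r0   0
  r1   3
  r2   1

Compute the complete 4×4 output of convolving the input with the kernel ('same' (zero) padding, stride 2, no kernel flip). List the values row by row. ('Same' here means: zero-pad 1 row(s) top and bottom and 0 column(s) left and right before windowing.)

Output[0,0]: The receptive field on the zero-padded input at this output position is [0 / -5 / 9]. Elementwise product with the kernel and sum: -5·3 + 9·1.
Output[0,1]: The receptive field on the zero-padded input at this output position is [0 / 9 / 1]. Elementwise product with the kernel and sum: 9·3 + 1·1.

-6 28 14 5
26 27 -4 0
19 21 21 0
-10 16 4 7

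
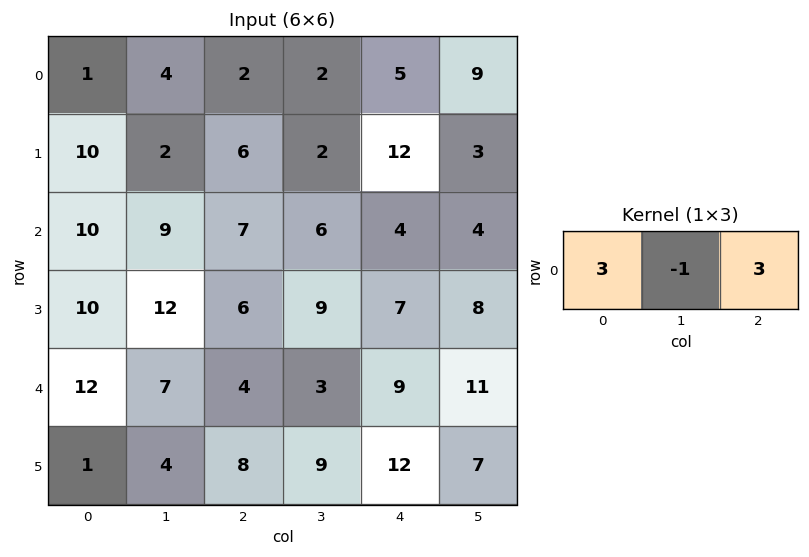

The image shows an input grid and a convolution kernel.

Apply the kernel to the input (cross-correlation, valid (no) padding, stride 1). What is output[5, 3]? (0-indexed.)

36

The receptive field on the input at this output position is [9 12 7]. Elementwise product with the kernel and sum: 9·3 + 12·-1 + 7·3.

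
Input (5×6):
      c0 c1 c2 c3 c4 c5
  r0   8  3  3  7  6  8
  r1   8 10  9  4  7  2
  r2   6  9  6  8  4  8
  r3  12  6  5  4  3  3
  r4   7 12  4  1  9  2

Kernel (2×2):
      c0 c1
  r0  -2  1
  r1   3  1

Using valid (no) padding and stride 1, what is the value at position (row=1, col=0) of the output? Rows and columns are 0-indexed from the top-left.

21

The receptive field on the input at this output position is [8 10 / 6 9]. Elementwise product with the kernel and sum: 8·-2 + 10·1 + 6·3 + 9·1.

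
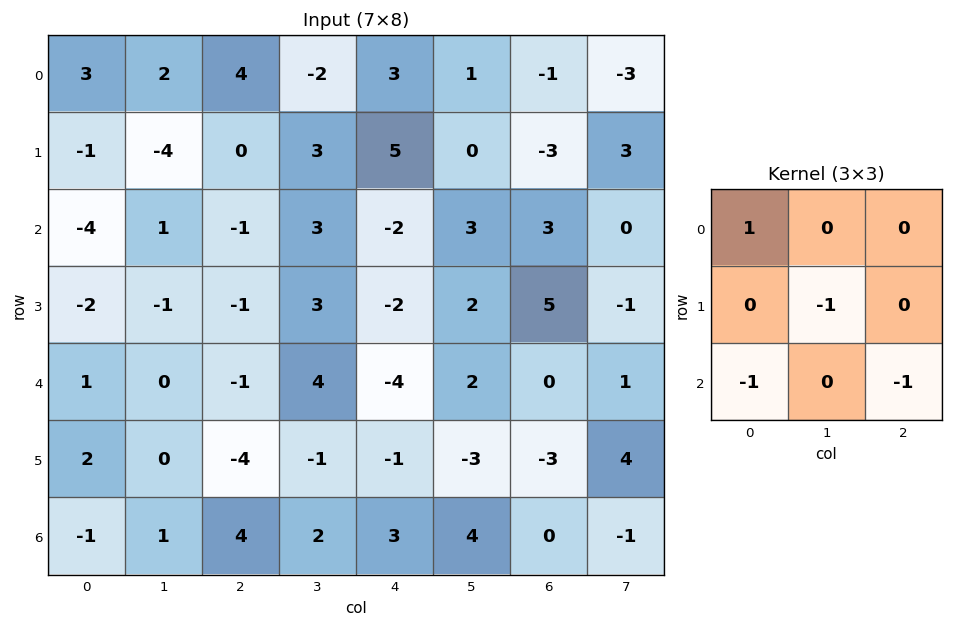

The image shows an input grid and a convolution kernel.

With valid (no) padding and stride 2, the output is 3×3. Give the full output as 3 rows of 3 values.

12 4 2
-3 1 0
-2 -7 -4

Output[0,0]: The receptive field on the input at this output position is [3 2 4 / -1 -4 0 / -4 1 -1]. Elementwise product with the kernel and sum: 3·1 + -4·-1 + -4·-1 + -1·-1.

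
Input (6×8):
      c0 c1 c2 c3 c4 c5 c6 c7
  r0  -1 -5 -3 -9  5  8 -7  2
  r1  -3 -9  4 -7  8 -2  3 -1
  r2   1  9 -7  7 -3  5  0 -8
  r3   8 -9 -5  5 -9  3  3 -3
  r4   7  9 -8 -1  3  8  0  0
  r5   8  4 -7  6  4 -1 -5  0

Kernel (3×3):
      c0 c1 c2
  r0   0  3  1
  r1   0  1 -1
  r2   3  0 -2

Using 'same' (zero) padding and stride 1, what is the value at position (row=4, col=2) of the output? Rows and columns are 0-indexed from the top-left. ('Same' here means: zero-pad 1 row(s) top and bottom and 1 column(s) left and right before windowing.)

The receptive field on the zero-padded input at this output position is [-9 -5 5 / 9 -8 -1 / 4 -7 6]. Elementwise product with the kernel and sum: -5·3 + 5·1 + -8·1 + -1·-1 + 4·3 + 6·-2.

-17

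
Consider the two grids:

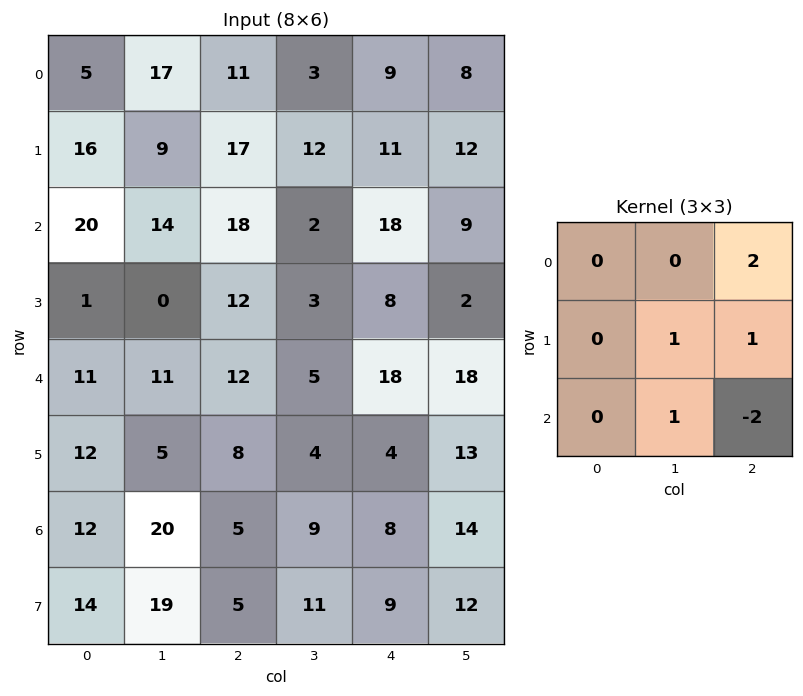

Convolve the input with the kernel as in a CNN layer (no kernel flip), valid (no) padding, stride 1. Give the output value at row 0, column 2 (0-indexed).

The receptive field on the input at this output position is [11 3 9 / 17 12 11 / 18 2 18]. Elementwise product with the kernel and sum: 9·2 + 12·1 + 11·1 + 2·1 + 18·-2.

7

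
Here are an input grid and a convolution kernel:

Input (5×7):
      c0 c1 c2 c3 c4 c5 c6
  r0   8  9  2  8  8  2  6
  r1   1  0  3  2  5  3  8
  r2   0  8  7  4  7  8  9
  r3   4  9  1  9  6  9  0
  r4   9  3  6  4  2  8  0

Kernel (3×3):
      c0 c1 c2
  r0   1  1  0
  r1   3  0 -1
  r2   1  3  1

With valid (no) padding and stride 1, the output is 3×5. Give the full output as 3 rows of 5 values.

Output[0,0]: The receptive field on the input at this output position is [8 9 2 / 1 0 3 / 0 8 7]. Elementwise product with the kernel and sum: 8·1 + 9·1 + 1·3 + 3·-1 + 0·1 + 8·3 + 7·1.

48 42 40 52 57
26 44 53 47 53
43 58 28 47 59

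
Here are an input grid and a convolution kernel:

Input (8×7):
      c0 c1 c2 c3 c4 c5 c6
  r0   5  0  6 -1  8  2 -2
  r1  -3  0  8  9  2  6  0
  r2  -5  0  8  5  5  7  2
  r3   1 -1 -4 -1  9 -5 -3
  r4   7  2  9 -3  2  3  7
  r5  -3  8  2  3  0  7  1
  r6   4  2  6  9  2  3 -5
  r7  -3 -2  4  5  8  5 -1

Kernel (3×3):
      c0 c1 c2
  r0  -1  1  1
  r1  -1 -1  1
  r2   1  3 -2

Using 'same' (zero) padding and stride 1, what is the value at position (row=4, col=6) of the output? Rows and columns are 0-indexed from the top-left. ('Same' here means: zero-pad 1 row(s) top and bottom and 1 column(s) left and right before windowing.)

2

The receptive field on the zero-padded input at this output position is [-5 -3 0 / 3 7 0 / 7 1 0]. Elementwise product with the kernel and sum: -5·-1 + -3·1 + 0·1 + 3·-1 + 7·-1 + 0·1 + 7·1 + 1·3 + 0·-2.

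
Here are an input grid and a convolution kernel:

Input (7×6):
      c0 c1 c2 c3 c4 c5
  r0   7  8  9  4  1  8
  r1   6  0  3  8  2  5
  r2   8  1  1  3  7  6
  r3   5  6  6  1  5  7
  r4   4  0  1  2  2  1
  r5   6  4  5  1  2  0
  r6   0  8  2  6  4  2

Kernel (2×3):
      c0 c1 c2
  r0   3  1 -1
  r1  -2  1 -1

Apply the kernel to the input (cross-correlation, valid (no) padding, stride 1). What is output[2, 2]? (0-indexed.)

-17

The receptive field on the input at this output position is [1 3 7 / 6 1 5]. Elementwise product with the kernel and sum: 1·3 + 3·1 + 7·-1 + 6·-2 + 1·1 + 5·-1.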